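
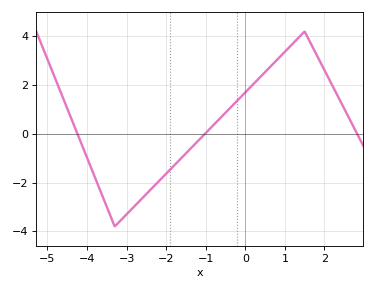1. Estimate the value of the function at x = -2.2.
-2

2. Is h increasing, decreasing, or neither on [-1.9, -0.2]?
increasing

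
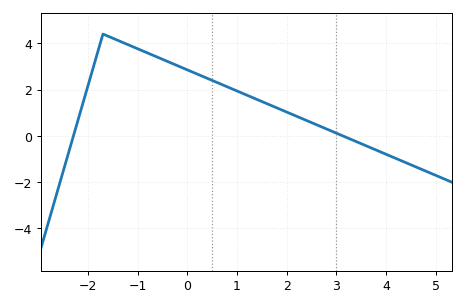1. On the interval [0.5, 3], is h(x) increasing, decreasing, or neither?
decreasing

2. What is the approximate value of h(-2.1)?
1.4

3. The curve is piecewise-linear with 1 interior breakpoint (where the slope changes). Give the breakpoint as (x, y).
(-1.7, 4.4)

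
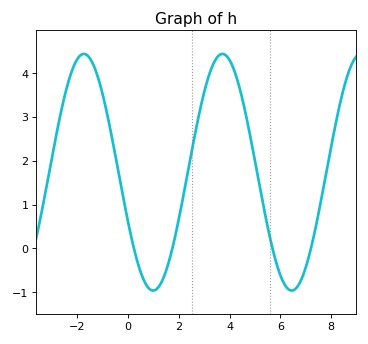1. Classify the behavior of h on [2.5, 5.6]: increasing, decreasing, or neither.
neither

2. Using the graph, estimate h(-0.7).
2.7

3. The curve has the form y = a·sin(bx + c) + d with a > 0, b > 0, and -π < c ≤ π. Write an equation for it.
y = 2.7sin(1.1x - 2.7) + 1.74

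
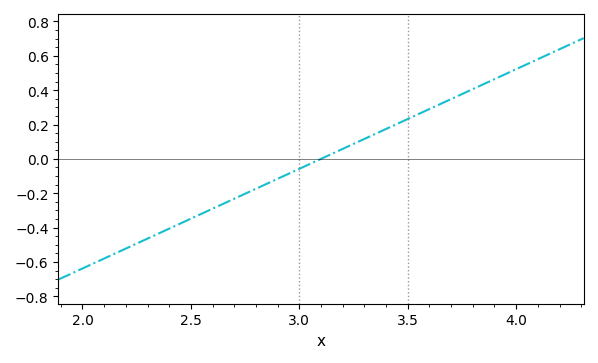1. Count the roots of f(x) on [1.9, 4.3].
1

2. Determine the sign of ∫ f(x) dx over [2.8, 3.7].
positive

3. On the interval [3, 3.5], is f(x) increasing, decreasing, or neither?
increasing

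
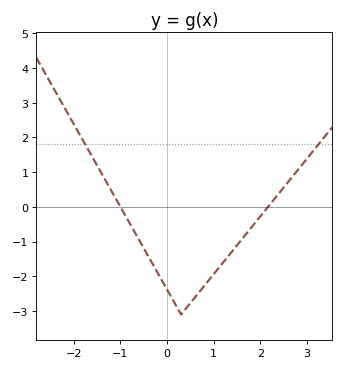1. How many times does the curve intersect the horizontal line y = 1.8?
2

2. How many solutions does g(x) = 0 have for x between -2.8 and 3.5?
2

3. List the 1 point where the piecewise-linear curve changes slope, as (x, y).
(0.3, -3.1)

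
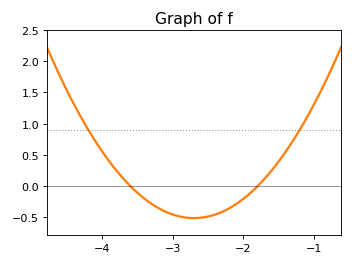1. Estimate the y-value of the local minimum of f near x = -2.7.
-0.51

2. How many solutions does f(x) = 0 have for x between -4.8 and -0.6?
2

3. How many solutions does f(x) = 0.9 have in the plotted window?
2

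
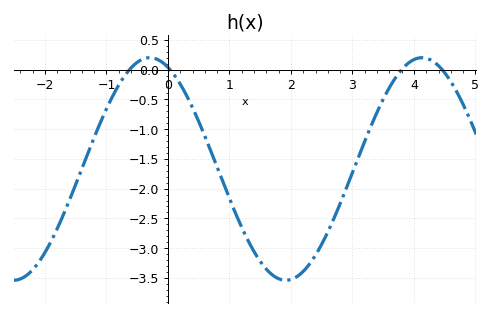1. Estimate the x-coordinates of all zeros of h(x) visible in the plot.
-0.6, 0, 3.8, 4.4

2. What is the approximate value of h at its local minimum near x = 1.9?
-3.55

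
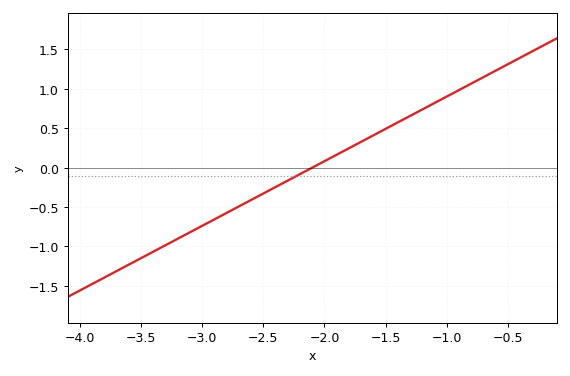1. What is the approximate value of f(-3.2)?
-0.902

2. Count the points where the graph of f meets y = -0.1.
1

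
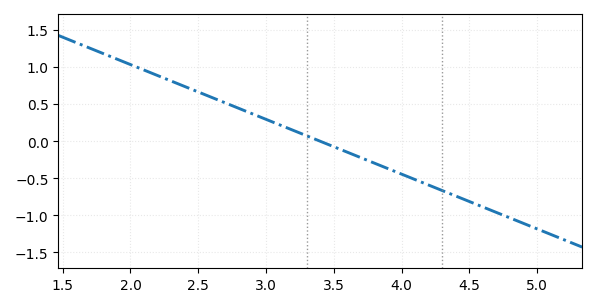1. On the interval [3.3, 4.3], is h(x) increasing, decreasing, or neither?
decreasing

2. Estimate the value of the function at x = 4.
-0.45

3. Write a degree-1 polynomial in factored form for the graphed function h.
y = -0.74(x - 3.4)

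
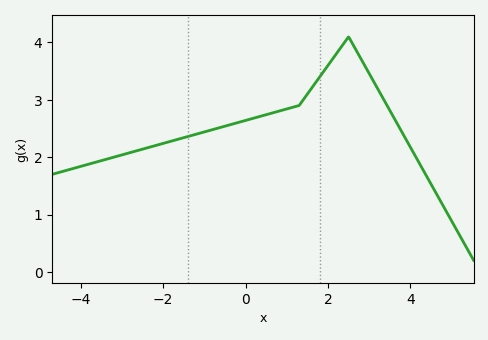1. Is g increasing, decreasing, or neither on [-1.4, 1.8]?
increasing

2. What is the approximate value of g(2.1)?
3.7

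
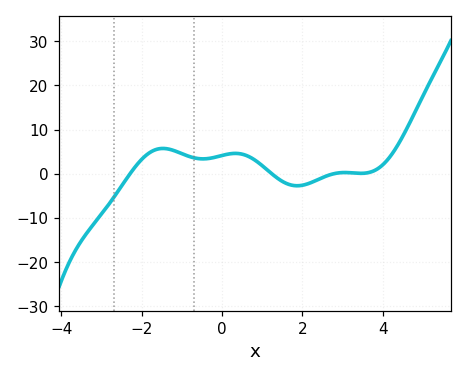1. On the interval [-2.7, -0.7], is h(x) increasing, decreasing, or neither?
neither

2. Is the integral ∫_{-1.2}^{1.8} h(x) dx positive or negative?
positive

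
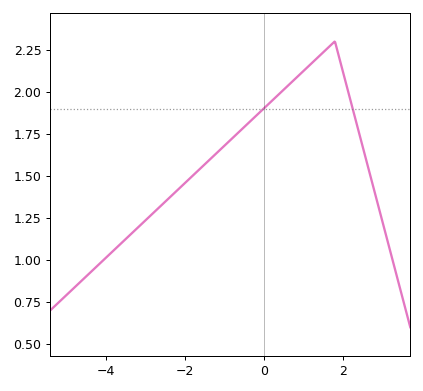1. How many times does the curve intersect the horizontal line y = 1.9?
2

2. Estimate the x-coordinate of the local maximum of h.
1.8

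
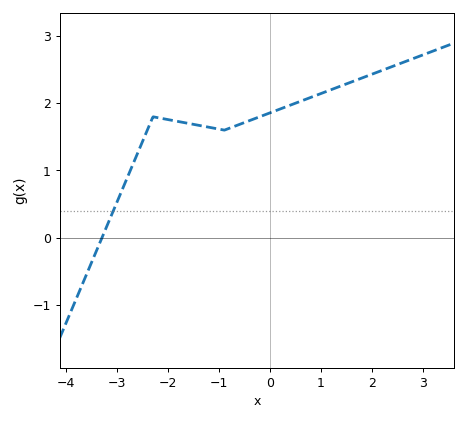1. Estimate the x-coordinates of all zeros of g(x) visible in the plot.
-3.3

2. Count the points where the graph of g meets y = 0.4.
1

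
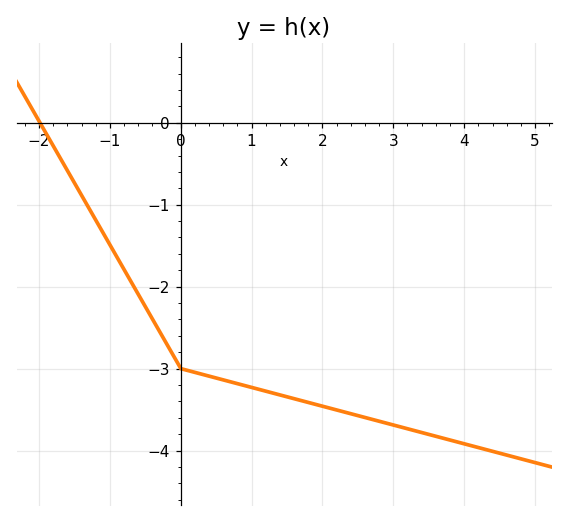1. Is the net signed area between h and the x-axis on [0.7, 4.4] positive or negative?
negative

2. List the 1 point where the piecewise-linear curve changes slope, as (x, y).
(0, -3)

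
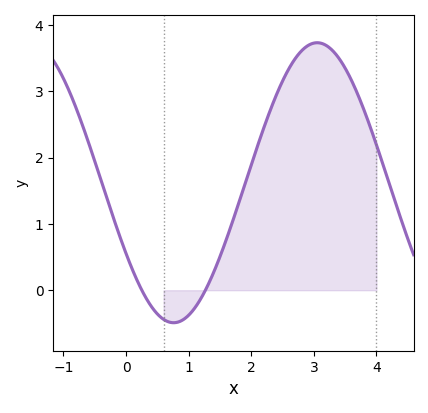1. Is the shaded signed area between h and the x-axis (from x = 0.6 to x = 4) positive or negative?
positive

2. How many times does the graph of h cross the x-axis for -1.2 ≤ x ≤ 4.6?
2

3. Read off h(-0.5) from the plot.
1.9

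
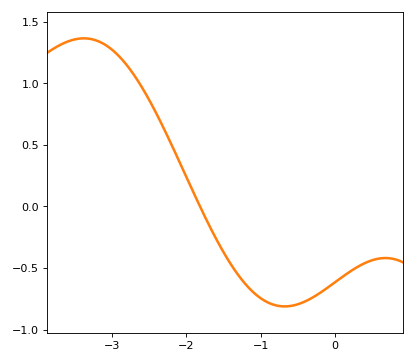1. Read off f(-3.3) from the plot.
1.36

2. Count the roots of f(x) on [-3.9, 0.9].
1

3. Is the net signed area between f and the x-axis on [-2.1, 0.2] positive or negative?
negative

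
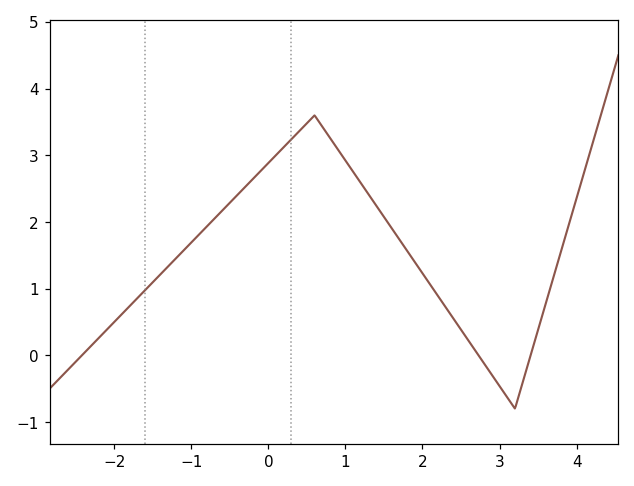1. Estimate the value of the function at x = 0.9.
3.1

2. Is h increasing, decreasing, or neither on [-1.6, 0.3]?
increasing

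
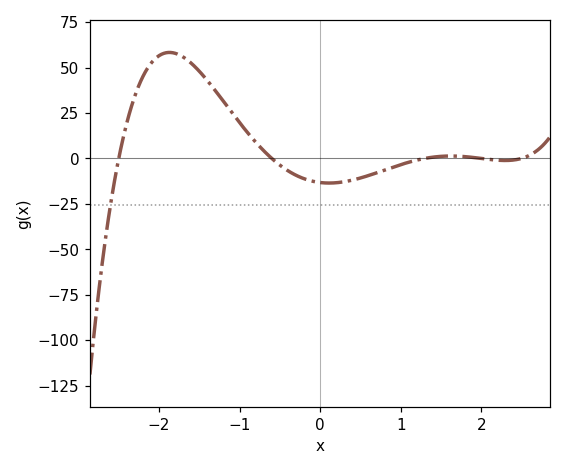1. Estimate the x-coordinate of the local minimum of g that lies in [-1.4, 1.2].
0.111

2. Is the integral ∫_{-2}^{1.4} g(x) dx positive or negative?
positive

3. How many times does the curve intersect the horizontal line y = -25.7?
1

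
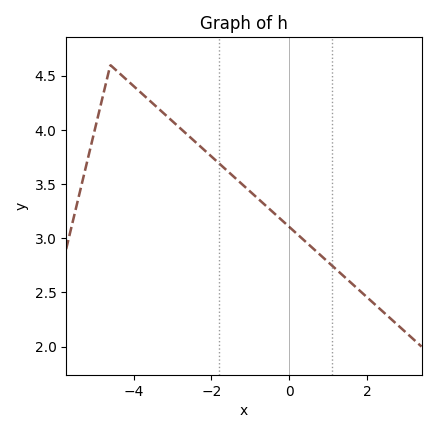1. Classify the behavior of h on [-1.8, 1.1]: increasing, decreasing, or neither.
decreasing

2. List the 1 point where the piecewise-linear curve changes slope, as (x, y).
(-4.6, 4.6)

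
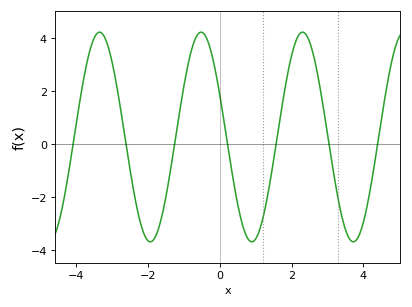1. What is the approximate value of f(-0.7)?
3.93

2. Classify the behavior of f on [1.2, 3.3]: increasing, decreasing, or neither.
neither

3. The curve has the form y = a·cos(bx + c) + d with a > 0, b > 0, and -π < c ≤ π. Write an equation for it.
y = 3.96cos(2.22x + 1.16) + 0.27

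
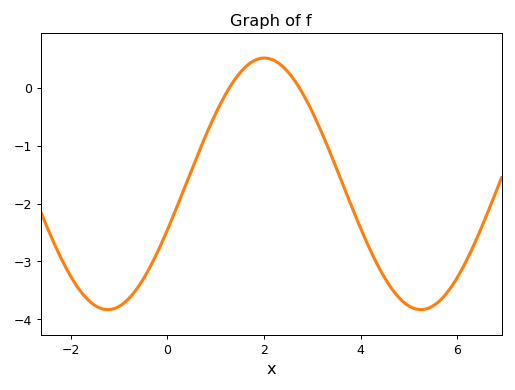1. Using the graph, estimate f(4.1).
-2.6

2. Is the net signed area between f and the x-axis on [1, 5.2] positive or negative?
negative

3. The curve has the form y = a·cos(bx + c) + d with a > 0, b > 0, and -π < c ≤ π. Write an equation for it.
y = 2.17cos(0.97x - 1.9) - 1.66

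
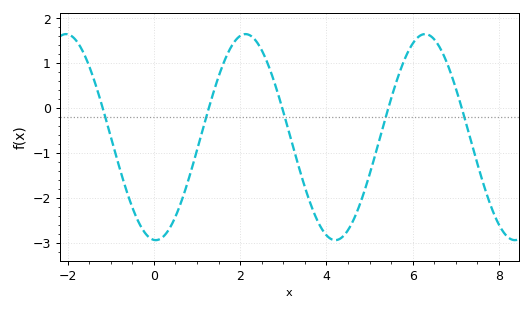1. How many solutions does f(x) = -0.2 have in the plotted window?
5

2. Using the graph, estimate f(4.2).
-2.9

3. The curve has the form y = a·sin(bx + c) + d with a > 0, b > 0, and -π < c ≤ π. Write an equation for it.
y = 2.29sin(1.5x - 1.6) - 0.64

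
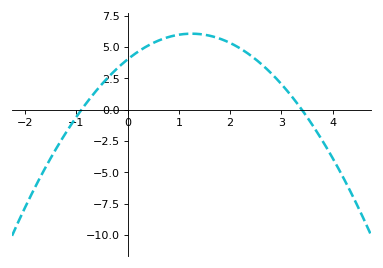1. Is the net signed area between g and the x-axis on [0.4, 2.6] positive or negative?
positive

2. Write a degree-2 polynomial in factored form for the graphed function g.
y = -1.31(x + 0.9)(x - 3.4)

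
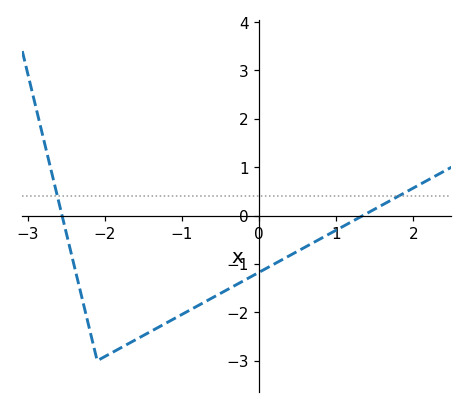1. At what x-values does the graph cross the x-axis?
-2.56, 1.34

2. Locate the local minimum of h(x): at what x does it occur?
-2.1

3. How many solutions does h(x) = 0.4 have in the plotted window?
2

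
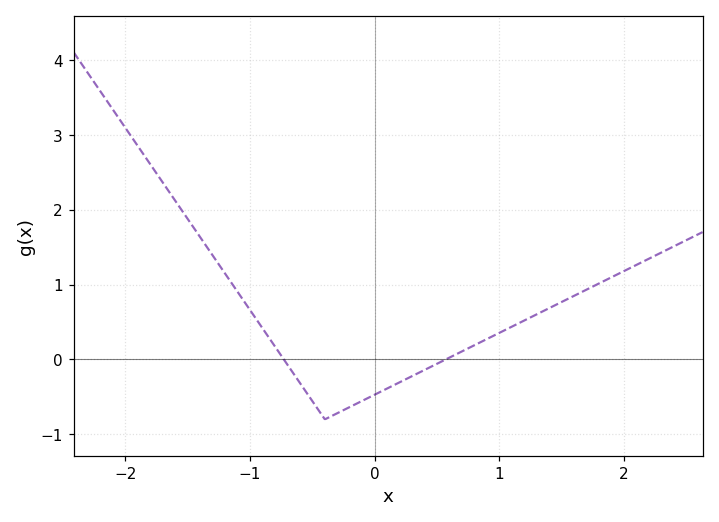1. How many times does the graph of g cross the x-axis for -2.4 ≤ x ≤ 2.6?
2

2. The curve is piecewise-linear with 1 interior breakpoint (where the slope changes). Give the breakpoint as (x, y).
(-0.4, -0.8)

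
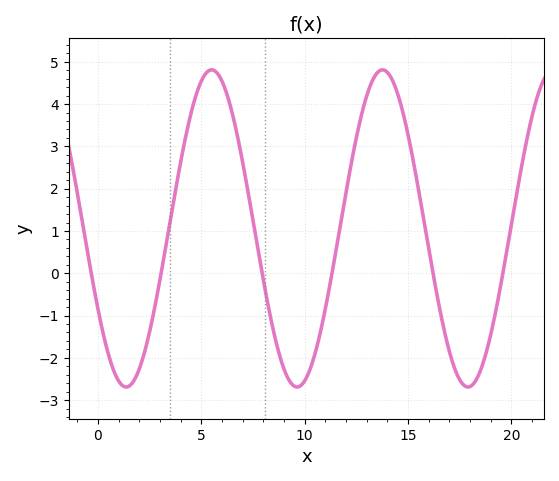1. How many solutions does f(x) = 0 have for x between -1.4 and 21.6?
6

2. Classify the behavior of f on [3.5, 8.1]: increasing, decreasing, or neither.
neither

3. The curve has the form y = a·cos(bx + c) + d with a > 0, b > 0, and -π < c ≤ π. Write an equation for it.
y = 3.75cos(0.76x + 2.1) + 1.06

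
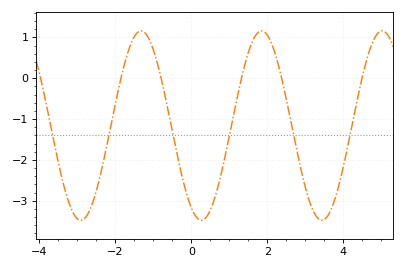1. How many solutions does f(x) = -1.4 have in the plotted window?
6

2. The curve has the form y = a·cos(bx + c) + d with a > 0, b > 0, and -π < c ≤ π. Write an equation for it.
y = 2.32cos(1.98x + 2.62) - 1.16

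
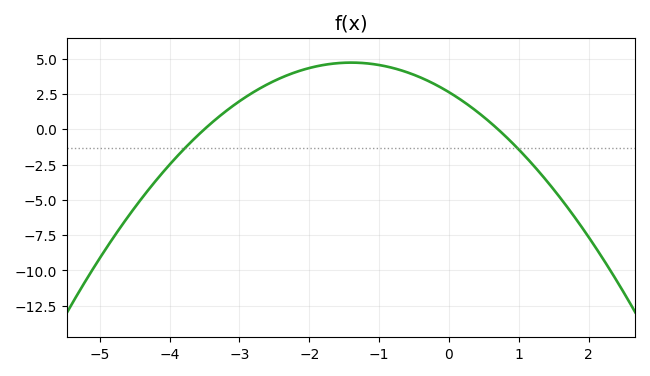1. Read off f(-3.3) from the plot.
0.856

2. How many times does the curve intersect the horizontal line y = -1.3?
2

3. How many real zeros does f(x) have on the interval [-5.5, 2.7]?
2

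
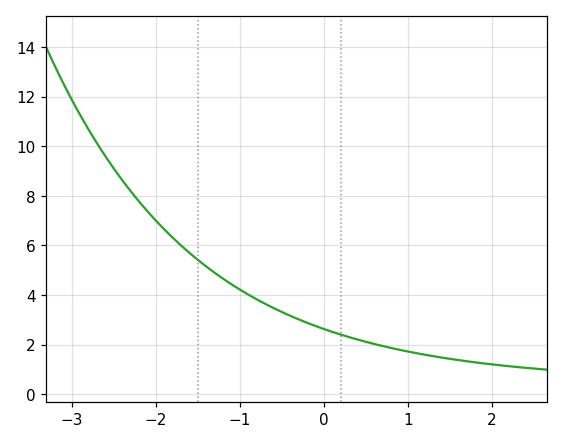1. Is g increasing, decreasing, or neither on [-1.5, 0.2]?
decreasing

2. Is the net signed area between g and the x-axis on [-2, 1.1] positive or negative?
positive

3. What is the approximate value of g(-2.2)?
7.78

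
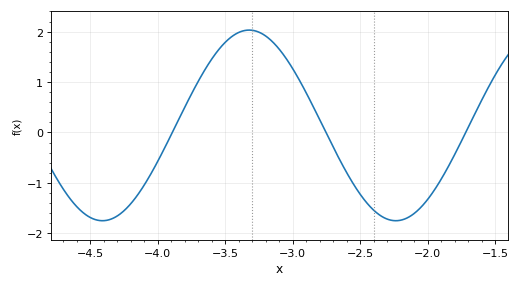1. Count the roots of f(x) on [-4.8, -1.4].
3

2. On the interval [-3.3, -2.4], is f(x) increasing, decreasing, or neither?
decreasing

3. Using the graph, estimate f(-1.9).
-0.925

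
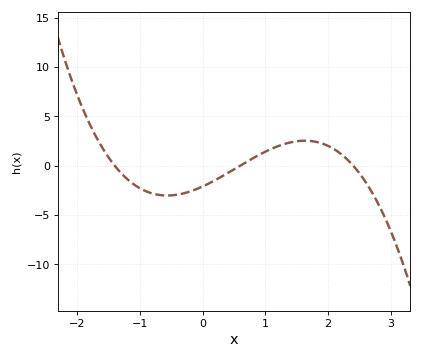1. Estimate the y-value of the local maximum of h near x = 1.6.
2.5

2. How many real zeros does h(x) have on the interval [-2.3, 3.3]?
3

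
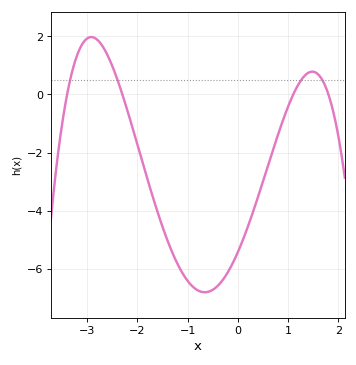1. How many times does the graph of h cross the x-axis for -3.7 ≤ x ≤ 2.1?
4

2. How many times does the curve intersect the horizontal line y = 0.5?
4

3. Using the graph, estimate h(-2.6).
1.37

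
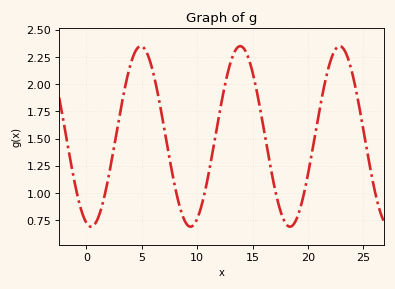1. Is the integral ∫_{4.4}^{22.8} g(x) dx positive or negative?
positive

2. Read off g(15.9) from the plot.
1.65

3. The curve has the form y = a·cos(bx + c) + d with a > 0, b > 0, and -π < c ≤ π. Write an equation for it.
y = 0.83cos(0.7x + 2.85) + 1.52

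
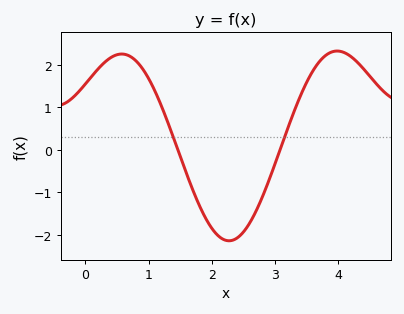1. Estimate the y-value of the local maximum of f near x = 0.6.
2.3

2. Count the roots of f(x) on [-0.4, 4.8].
2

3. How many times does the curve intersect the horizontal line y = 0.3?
2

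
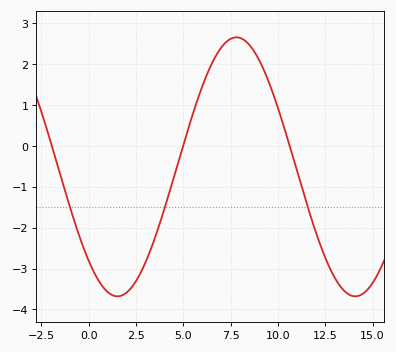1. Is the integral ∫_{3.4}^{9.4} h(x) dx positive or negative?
positive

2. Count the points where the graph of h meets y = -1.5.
3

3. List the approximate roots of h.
-1.95, 4.98, 10.6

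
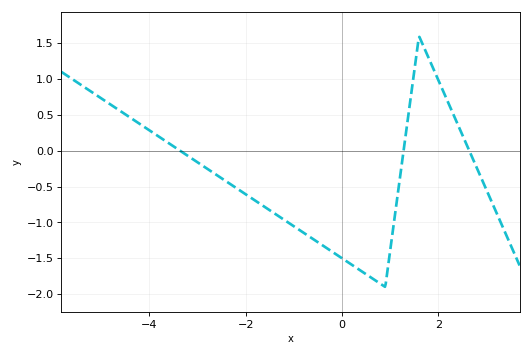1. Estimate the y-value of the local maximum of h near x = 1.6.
1.6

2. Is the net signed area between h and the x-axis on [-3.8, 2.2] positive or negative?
negative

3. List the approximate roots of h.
-3.36, 1.28, 2.64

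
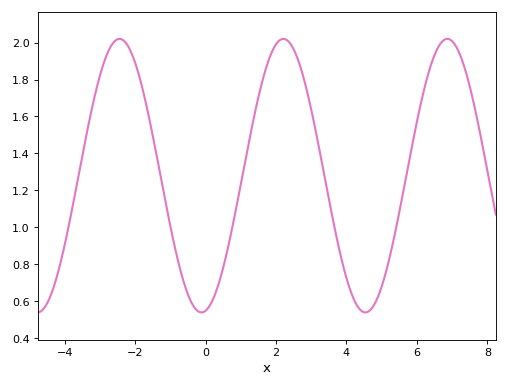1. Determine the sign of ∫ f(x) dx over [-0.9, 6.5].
positive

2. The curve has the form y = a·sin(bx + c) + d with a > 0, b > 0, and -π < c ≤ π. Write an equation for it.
y = 0.74sin(1.4x - 1.4) + 1.28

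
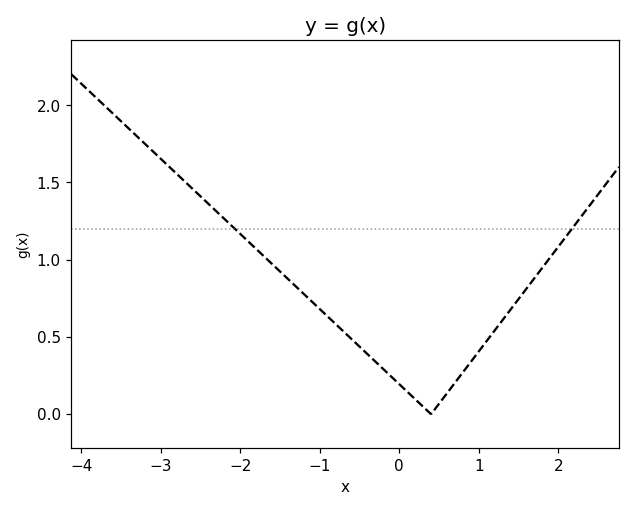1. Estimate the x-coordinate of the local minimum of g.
0.4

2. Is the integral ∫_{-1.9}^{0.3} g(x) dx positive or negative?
positive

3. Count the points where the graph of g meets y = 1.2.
2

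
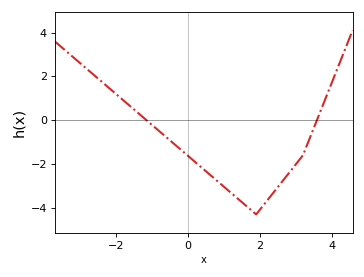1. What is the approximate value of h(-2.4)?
1.77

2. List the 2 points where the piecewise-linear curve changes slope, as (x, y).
(1.9, -4.3); (3.2, -1.6)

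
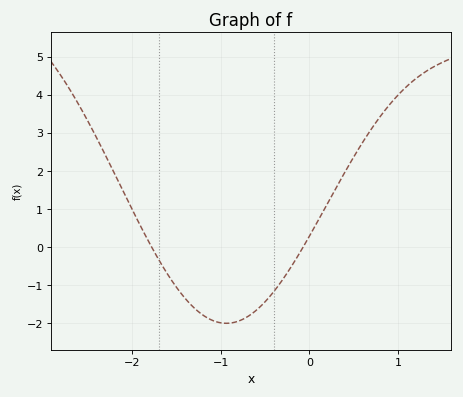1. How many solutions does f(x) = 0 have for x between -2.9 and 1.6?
2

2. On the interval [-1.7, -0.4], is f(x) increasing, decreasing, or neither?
neither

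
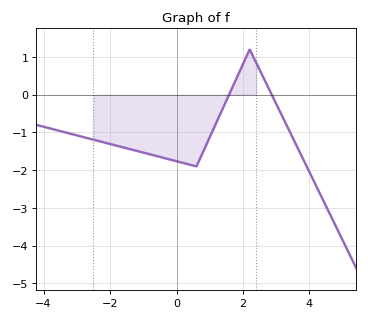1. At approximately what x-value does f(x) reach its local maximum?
2.2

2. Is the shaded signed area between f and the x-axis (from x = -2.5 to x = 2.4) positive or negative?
negative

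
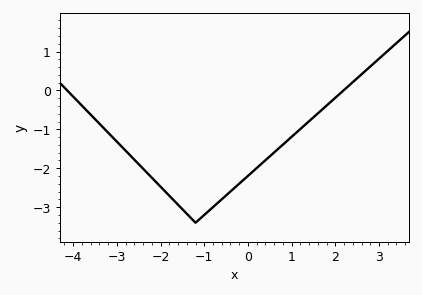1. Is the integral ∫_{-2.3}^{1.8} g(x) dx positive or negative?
negative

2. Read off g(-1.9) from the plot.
-2.59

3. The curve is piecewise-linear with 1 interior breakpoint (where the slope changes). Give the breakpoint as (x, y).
(-1.2, -3.4)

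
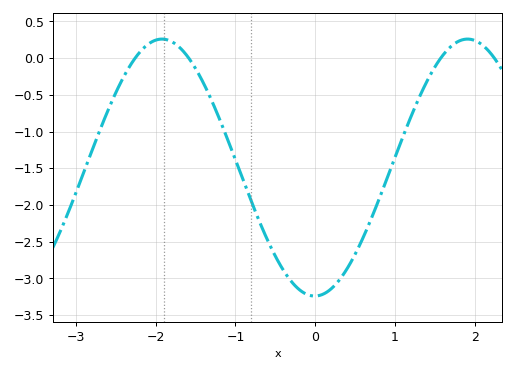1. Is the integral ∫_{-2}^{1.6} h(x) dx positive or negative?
negative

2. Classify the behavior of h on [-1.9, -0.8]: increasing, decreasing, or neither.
decreasing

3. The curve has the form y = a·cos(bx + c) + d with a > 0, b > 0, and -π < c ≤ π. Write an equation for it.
y = 1.75cos(1.6x - 3.1) - 1.49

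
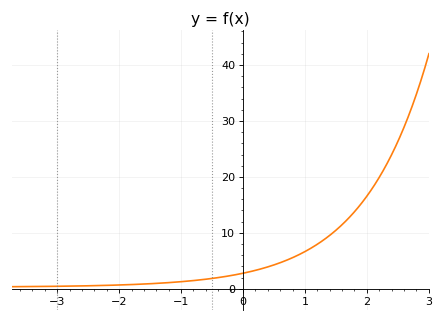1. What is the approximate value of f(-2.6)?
0.525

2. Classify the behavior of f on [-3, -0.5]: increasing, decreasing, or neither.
increasing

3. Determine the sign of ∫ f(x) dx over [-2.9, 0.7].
positive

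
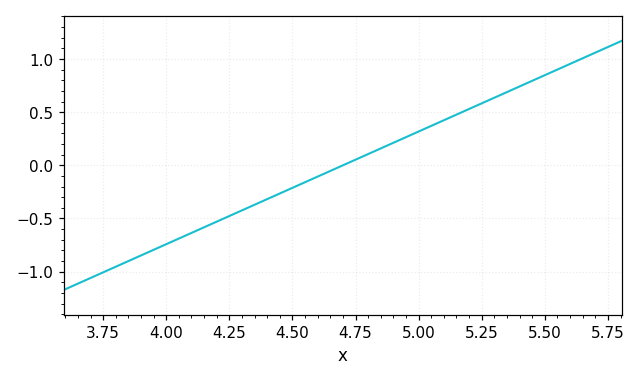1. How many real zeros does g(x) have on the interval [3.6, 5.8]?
1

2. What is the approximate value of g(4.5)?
-0.2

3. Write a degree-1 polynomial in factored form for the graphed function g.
y = 1.06(x - 4.7)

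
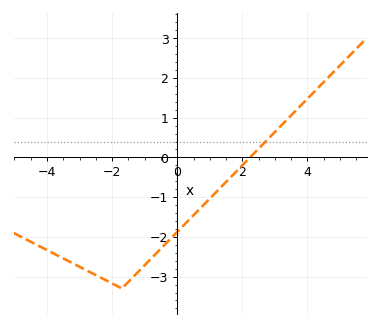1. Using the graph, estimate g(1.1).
-1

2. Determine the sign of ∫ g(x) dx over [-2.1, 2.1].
negative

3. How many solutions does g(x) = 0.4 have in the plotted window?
1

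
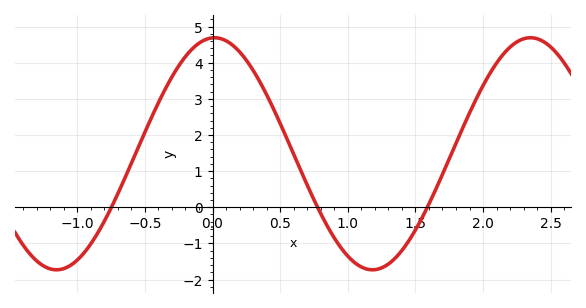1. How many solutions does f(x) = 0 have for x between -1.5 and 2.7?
3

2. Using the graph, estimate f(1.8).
1.8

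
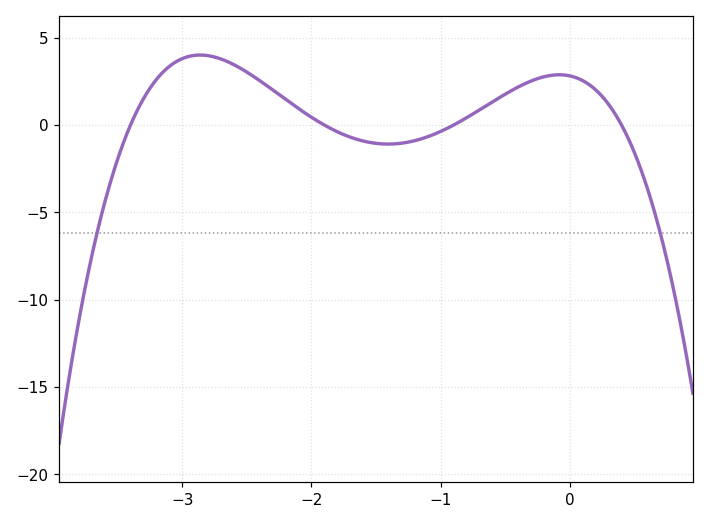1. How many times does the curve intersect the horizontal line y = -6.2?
2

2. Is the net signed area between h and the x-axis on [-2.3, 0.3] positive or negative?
positive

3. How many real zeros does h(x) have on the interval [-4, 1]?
4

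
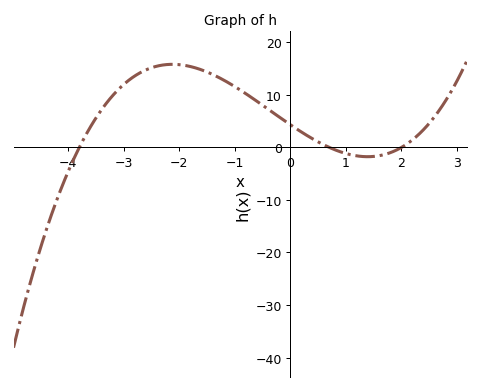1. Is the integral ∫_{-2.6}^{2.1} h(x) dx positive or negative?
positive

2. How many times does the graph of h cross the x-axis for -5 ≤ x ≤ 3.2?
3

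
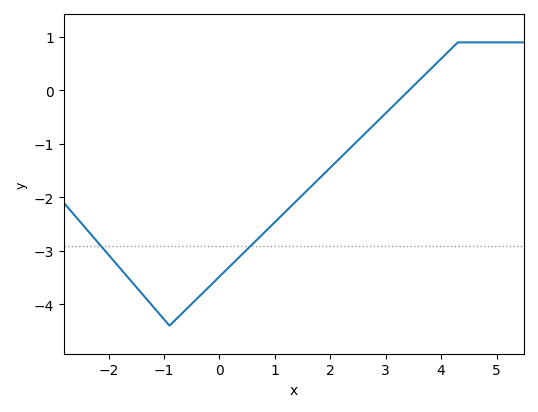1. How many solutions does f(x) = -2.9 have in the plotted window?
2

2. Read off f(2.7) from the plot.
-0.7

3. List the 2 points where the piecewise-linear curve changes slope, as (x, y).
(-0.9, -4.4); (4.3, 0.9)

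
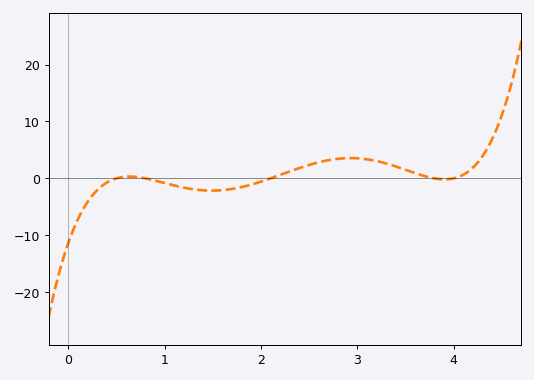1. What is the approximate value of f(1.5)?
-2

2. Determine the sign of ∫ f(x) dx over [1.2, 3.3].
positive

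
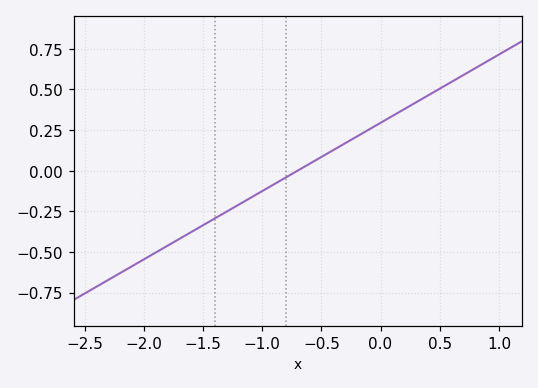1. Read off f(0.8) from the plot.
0.63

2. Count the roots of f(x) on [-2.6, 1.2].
1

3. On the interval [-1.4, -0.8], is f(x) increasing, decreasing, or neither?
increasing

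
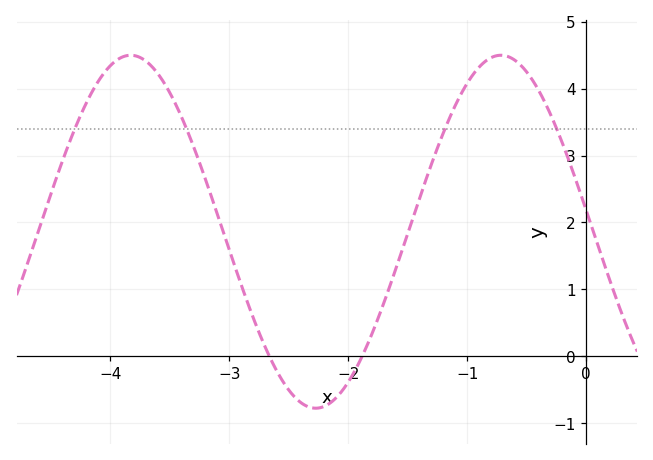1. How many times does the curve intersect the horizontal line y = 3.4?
4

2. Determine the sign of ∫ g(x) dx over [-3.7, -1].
positive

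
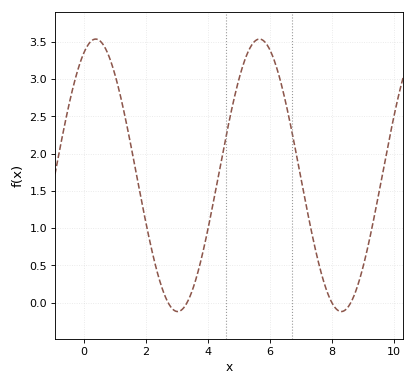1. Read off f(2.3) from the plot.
0.521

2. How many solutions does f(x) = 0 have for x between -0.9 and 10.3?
4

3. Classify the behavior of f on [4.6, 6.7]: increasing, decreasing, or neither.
neither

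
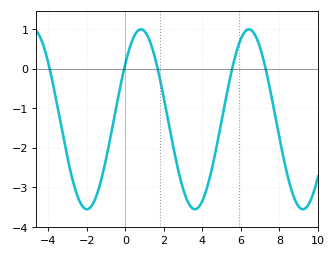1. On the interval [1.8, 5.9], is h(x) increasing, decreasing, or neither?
neither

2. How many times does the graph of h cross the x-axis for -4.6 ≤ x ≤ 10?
5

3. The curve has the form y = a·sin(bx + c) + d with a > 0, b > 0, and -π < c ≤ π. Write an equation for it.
y = 2.27sin(1.1x + 0.67) - 1.28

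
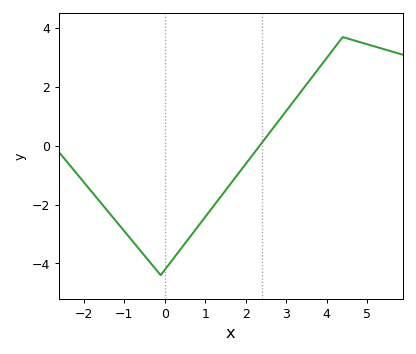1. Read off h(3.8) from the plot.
2.62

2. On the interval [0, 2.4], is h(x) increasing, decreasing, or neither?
increasing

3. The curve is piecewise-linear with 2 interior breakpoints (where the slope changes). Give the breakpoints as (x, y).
(-0.1, -4.4); (4.4, 3.7)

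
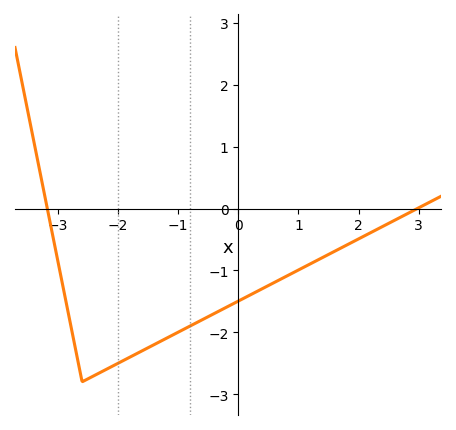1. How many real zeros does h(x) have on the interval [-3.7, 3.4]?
2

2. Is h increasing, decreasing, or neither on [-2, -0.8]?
increasing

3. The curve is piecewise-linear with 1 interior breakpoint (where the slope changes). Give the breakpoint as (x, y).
(-2.6, -2.8)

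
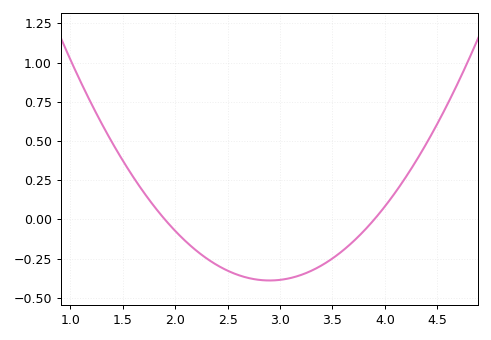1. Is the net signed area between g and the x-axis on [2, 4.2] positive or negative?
negative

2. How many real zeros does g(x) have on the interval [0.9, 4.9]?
2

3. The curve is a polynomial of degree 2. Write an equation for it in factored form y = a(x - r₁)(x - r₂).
y = 0.39(x - 1.9)(x - 3.9)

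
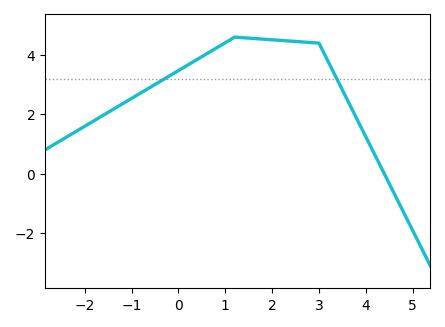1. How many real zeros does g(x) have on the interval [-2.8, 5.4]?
1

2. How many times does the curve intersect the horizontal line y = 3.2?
2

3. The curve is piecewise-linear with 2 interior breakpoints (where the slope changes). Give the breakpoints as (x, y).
(1.2, 4.6); (3, 4.4)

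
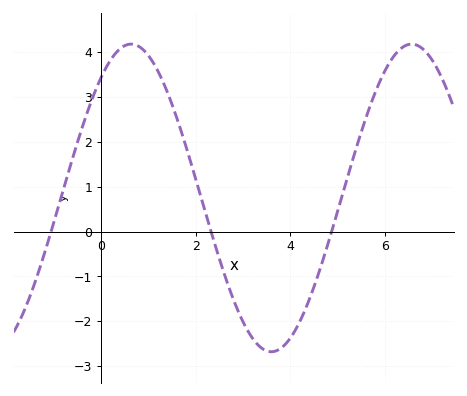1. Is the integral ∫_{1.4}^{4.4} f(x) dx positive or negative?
negative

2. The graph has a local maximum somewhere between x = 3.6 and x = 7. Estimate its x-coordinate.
6.6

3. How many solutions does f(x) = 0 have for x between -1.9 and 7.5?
3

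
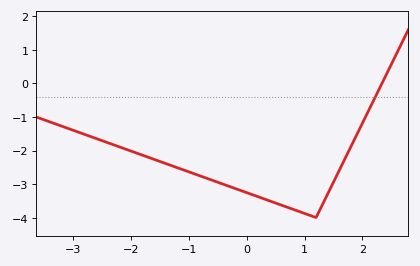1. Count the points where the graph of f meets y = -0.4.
1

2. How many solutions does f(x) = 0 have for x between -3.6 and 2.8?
1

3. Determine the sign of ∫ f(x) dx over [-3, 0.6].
negative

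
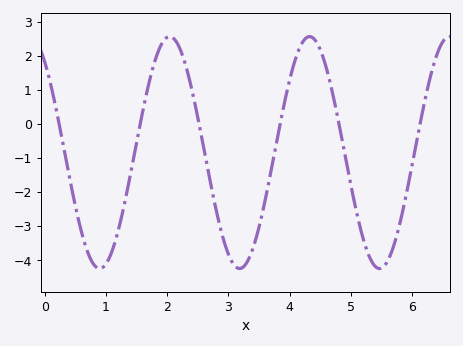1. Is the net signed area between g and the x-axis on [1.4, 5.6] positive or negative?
negative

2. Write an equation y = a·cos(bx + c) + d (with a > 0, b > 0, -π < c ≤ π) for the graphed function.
y = 3.4cos(2.8x + 0.67) - 0.84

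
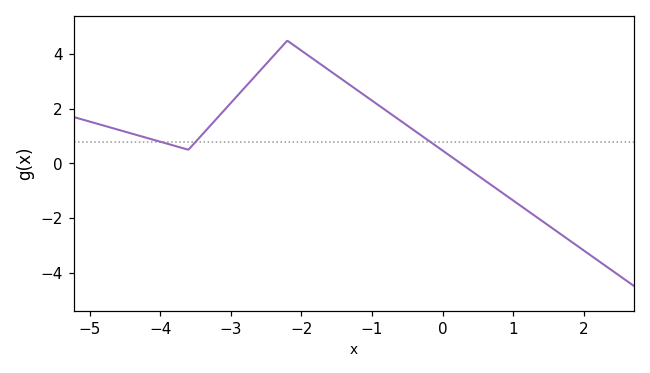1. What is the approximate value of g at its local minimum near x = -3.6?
0.502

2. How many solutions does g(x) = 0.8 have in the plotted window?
3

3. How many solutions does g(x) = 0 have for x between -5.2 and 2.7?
1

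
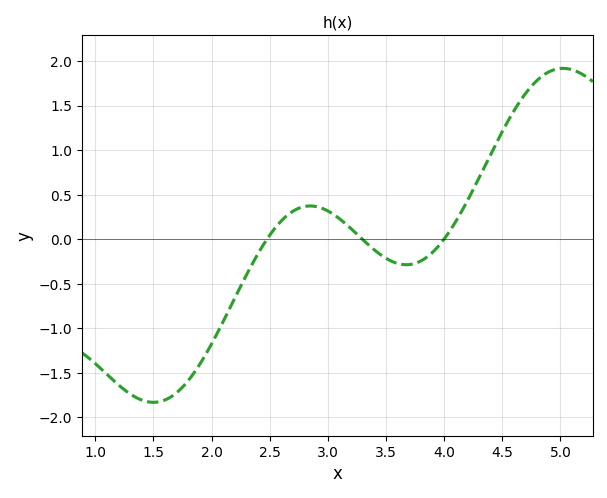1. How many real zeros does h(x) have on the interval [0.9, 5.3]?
3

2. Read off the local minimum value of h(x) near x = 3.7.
-0.3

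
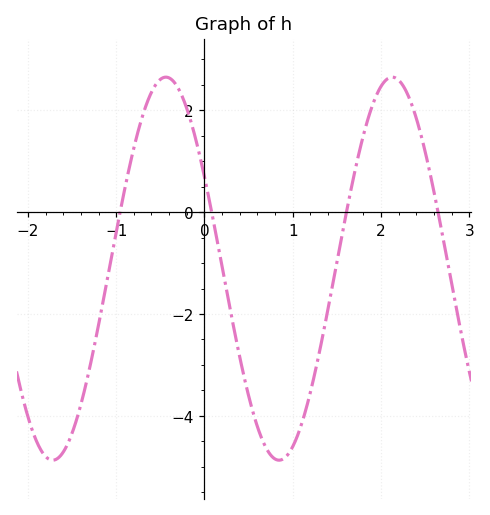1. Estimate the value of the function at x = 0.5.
-3.6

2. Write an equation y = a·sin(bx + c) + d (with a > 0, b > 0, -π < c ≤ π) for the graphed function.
y = 3.76sin(2.5x + 2.6) - 1.11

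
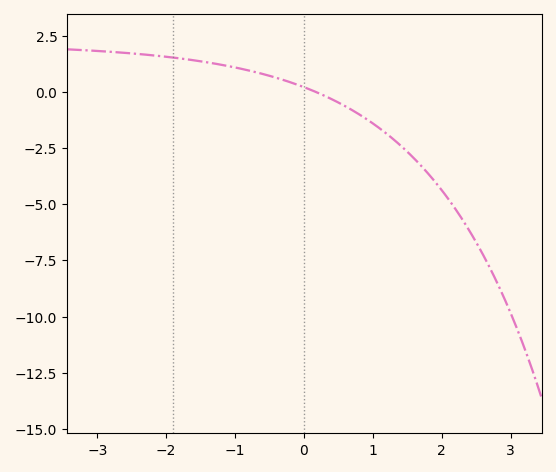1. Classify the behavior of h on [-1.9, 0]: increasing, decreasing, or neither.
decreasing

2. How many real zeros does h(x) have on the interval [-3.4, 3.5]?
1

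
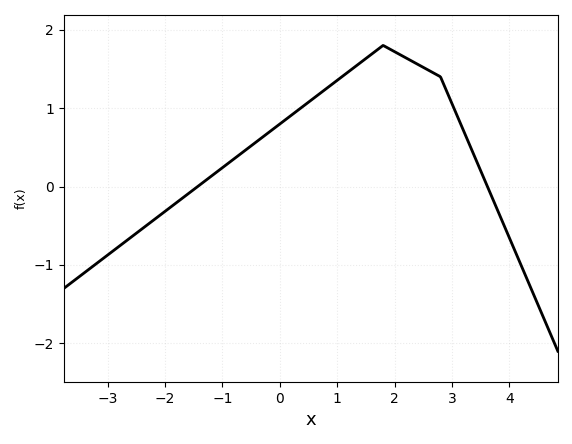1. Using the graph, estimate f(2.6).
1.5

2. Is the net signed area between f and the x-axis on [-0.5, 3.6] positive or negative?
positive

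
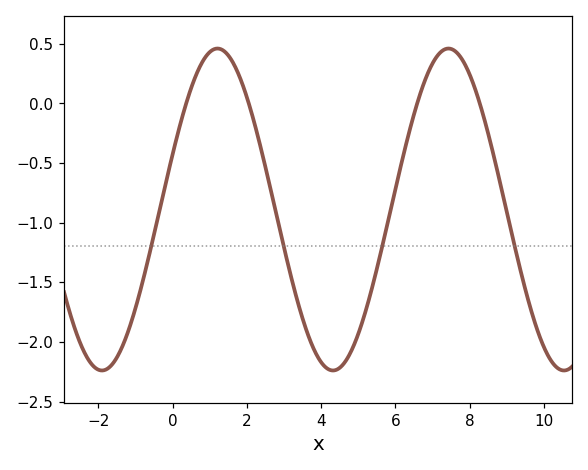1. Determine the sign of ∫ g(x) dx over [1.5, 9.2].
negative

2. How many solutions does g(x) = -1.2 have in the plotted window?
4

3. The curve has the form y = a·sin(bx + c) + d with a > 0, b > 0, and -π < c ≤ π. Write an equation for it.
y = 1.35sin(1x + 0.35) - 0.89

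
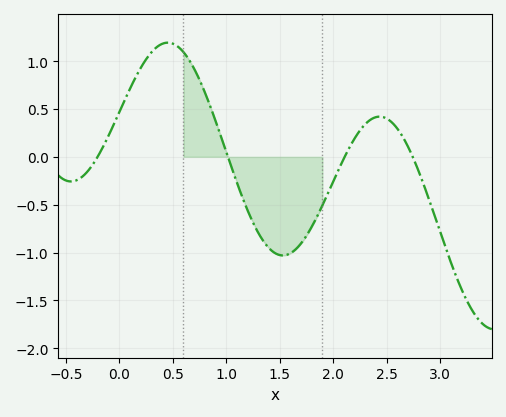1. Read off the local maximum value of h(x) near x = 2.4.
0.42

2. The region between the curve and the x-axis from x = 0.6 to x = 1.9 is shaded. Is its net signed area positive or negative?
negative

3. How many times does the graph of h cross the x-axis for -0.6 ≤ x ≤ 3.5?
4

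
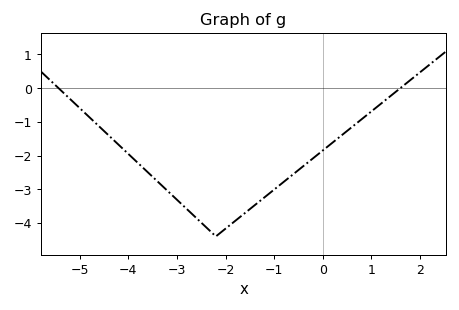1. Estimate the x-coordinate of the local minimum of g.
-2.2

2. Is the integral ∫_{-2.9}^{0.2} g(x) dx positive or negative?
negative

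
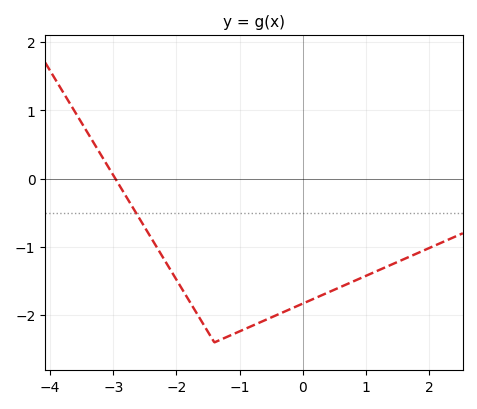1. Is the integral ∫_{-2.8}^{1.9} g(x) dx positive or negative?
negative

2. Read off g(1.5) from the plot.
-1.22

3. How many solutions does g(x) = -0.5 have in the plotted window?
1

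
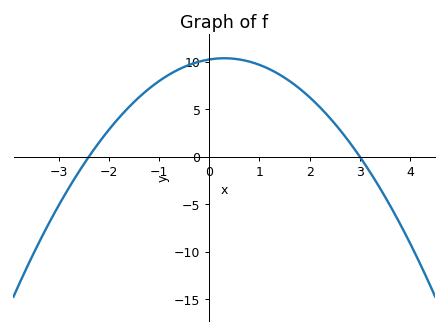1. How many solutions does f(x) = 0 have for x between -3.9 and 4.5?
2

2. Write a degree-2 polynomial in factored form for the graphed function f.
y = -1.42(x + 2.4)(x - 3)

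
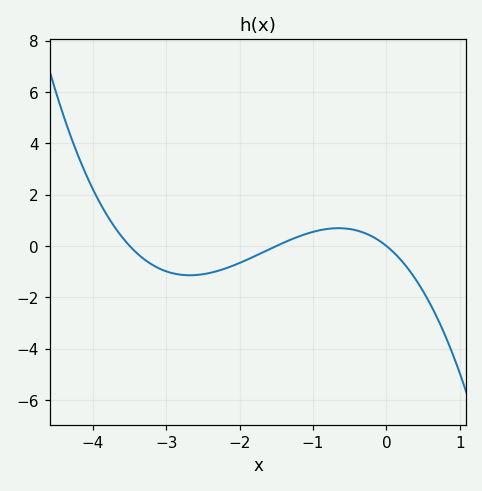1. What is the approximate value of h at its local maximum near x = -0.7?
0.6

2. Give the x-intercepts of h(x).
-3.5, -1.5, 0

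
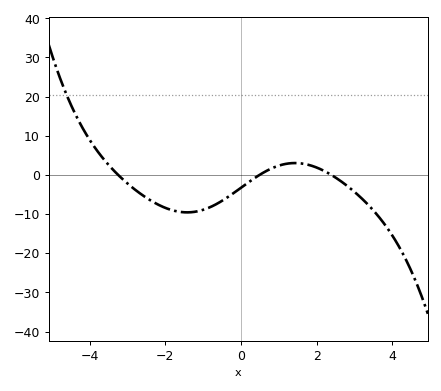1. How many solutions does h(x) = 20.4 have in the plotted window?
1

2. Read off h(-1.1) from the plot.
-9.16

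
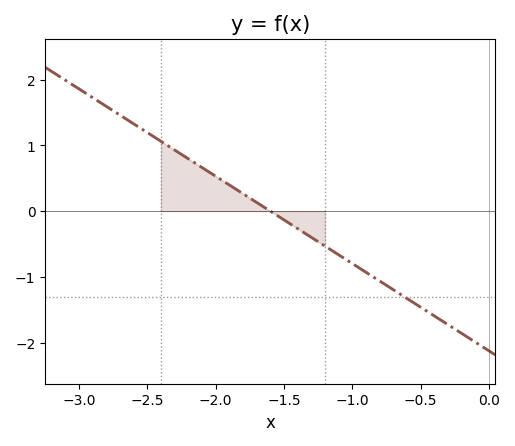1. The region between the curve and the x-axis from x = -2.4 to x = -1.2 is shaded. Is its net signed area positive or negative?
positive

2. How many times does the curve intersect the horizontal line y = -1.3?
1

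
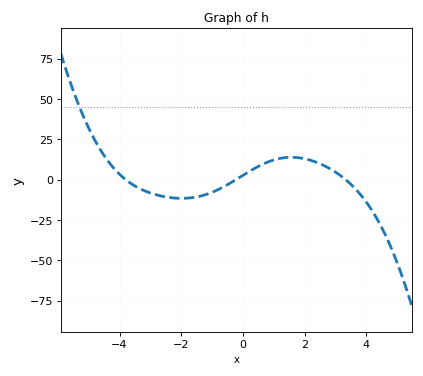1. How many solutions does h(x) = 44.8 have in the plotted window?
1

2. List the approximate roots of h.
-3.8, -0.2, 3.4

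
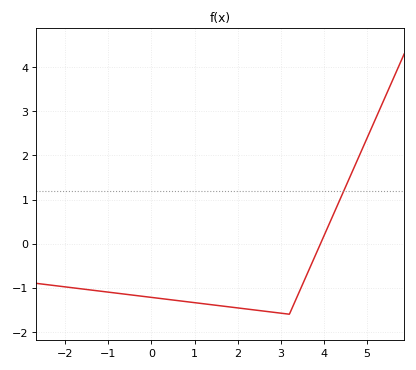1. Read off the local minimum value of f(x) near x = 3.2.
-1.6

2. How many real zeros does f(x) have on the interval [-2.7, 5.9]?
1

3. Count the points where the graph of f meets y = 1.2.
1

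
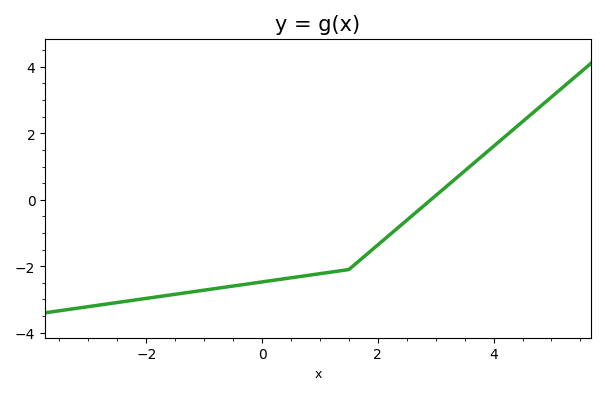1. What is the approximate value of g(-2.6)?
-3.1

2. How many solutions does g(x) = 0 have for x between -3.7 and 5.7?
1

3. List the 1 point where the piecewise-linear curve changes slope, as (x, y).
(1.5, -2.1)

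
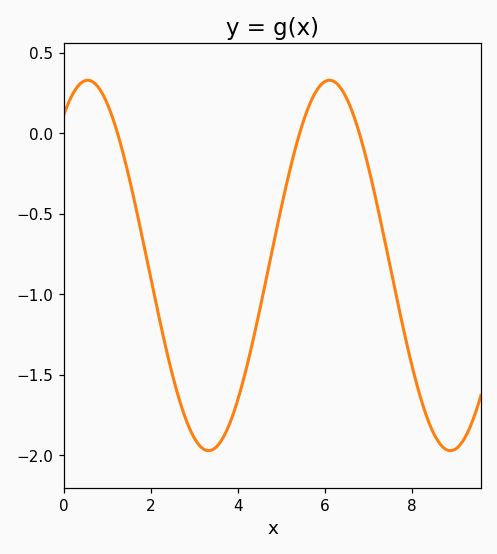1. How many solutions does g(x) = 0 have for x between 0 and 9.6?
3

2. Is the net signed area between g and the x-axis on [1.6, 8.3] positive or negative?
negative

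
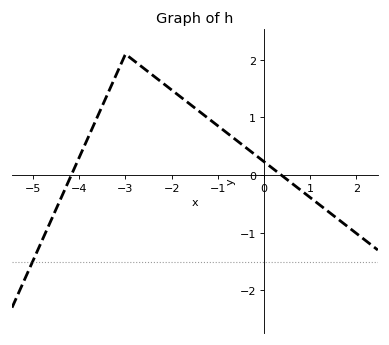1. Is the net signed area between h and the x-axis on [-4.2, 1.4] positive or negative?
positive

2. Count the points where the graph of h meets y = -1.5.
1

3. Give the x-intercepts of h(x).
-4.17, 0.376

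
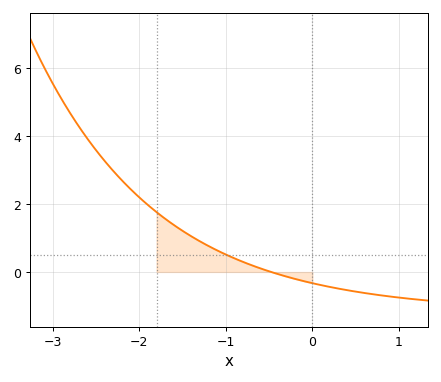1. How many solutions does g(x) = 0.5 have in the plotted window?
1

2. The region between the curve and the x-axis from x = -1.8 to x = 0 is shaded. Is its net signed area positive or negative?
positive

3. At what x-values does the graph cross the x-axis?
-0.5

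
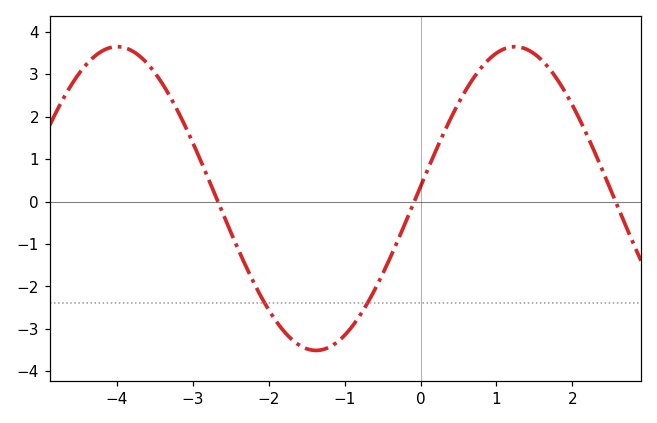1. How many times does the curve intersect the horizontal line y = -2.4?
2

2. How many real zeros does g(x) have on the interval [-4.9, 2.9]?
3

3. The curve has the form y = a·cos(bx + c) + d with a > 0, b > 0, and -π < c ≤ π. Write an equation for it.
y = 3.58cos(1.2x - 1.5) + 0.07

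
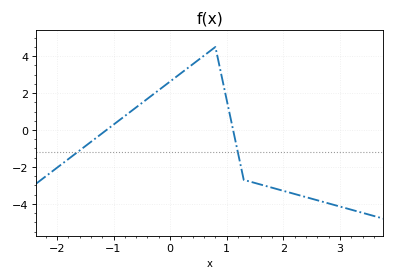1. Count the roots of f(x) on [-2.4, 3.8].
2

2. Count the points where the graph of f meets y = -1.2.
2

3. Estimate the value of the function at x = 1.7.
-3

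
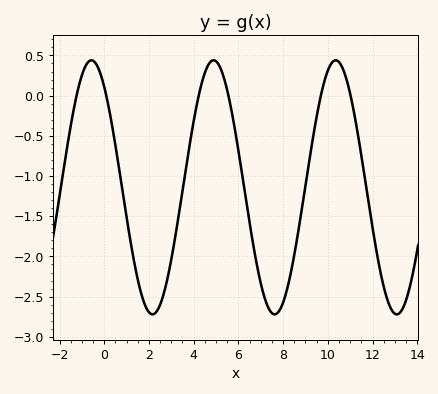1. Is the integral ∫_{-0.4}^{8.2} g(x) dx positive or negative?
negative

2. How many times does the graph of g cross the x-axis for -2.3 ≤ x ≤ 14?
6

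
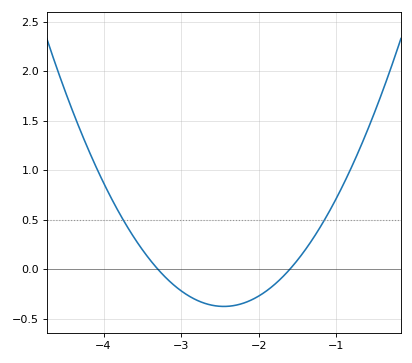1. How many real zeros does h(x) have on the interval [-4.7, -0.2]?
2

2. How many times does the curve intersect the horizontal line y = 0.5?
2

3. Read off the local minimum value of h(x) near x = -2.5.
-0.4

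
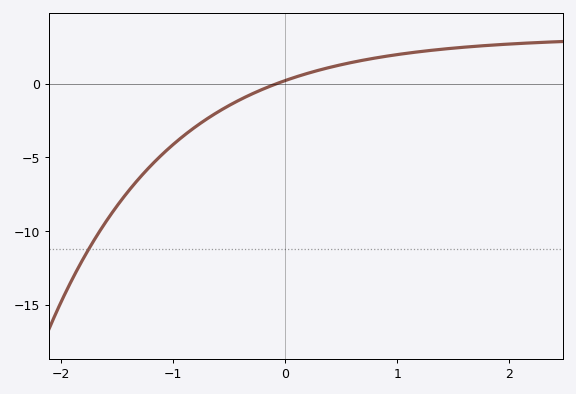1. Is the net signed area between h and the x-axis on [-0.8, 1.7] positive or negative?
positive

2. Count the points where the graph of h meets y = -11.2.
1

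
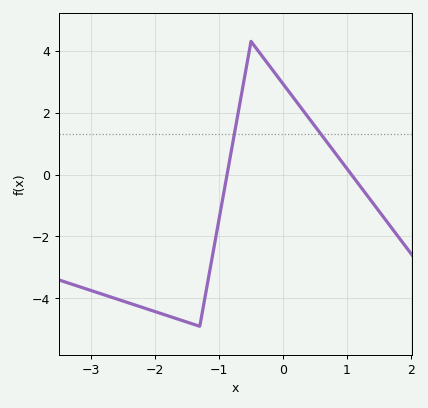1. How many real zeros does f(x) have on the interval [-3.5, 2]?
2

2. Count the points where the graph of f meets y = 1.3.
2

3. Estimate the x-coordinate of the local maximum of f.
-0.5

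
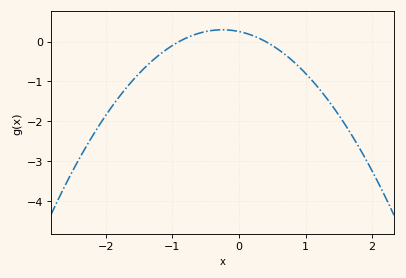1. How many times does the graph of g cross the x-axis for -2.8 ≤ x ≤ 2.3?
2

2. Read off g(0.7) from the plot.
-0.336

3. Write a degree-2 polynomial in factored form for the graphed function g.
y = -0.7(x + 0.9)(x - 0.4)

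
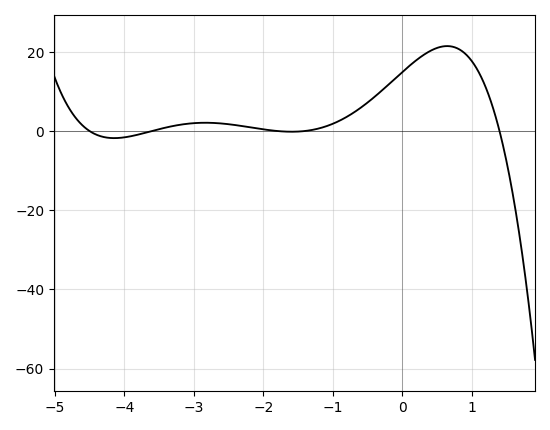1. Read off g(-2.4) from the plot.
1.49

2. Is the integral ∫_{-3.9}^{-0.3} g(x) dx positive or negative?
positive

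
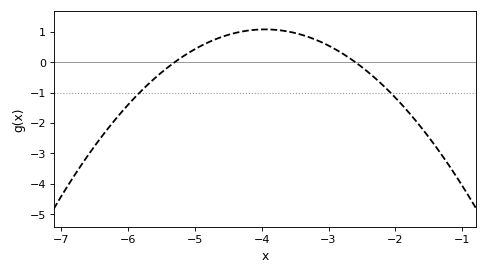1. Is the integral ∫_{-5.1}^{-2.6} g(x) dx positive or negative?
positive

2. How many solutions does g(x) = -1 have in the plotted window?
2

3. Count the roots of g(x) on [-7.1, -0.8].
2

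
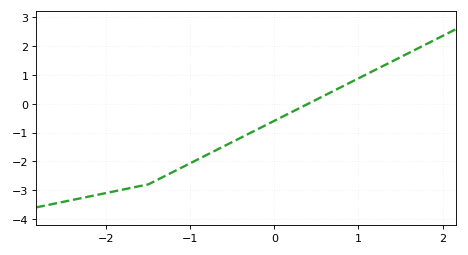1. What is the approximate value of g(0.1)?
-0.442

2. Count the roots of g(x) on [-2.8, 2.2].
1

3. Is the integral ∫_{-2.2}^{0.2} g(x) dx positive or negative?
negative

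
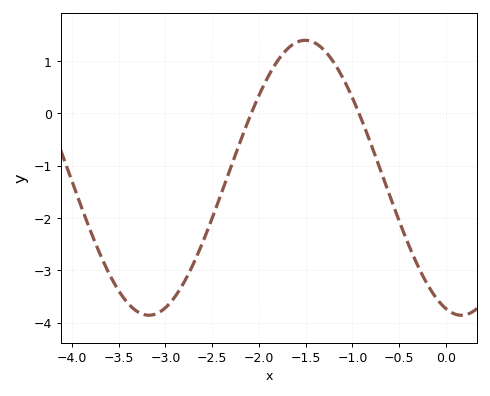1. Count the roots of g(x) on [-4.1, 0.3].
2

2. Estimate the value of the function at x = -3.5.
-3.4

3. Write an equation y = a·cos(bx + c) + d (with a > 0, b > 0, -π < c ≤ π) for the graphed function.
y = 2.63cos(1.9x + 2.8) - 1.23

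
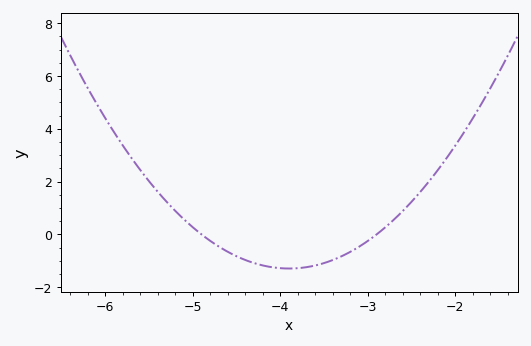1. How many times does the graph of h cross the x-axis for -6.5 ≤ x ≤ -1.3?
2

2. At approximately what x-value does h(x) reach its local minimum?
-3.9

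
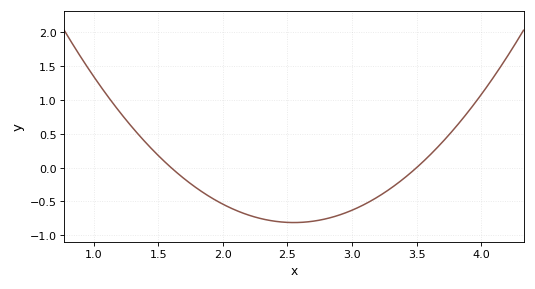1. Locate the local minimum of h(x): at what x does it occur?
2.55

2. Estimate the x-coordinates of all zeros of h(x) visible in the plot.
1.6, 3.5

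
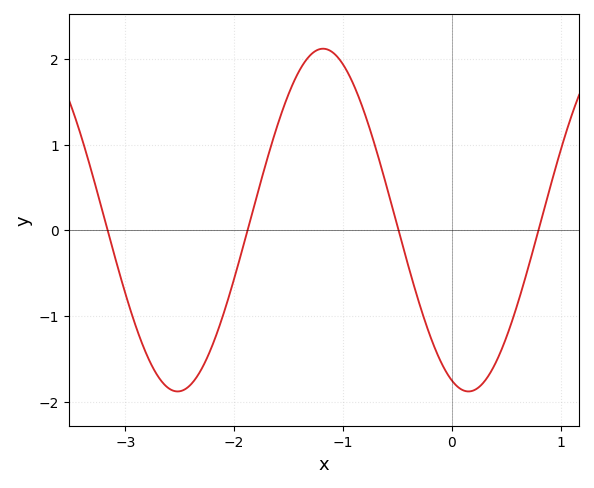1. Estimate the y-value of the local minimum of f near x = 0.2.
-1.9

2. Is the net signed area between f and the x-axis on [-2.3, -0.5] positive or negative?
positive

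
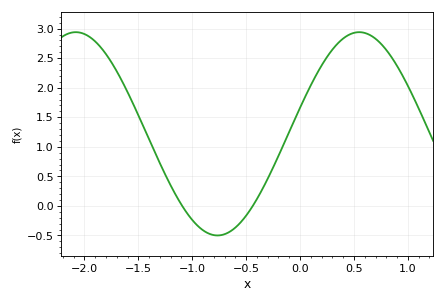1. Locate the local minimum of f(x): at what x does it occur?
-0.766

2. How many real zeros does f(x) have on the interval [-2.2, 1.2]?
2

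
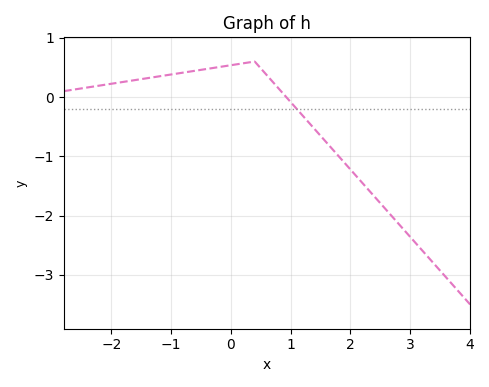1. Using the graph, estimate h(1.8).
-0.992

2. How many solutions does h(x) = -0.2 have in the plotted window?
1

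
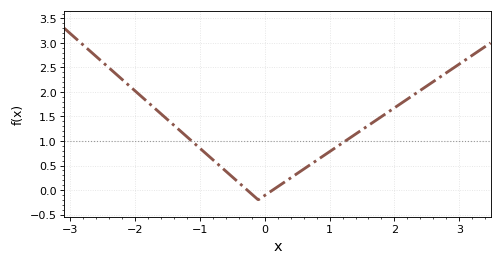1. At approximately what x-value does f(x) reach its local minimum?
-0.1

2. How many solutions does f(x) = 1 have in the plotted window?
2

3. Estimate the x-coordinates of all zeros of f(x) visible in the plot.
-0.3, 0.1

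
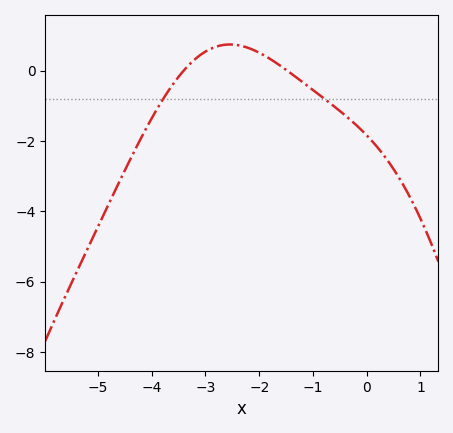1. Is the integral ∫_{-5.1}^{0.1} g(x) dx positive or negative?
negative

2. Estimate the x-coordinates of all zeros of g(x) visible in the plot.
-3.4, -1.5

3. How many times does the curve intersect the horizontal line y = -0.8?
2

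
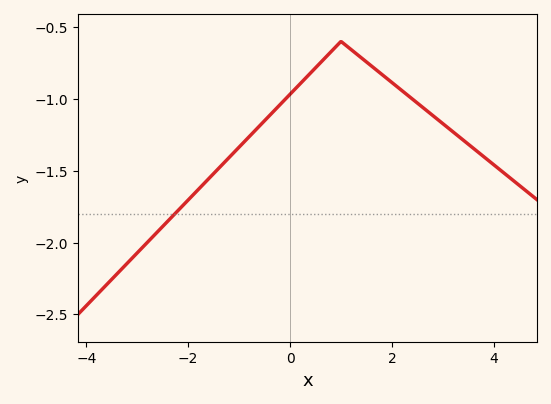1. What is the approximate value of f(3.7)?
-1.37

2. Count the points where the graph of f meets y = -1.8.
1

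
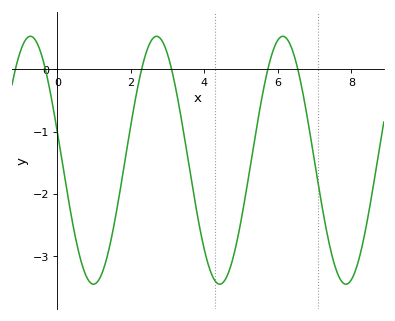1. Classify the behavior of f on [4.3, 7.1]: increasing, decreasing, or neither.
neither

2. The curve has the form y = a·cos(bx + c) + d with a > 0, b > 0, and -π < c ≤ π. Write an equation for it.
y = 1.99cos(1.8x + 1.3) - 1.46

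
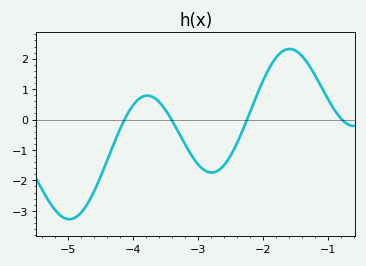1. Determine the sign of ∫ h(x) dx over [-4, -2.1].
negative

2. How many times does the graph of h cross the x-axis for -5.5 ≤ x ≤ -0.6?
4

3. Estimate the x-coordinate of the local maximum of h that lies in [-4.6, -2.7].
-3.78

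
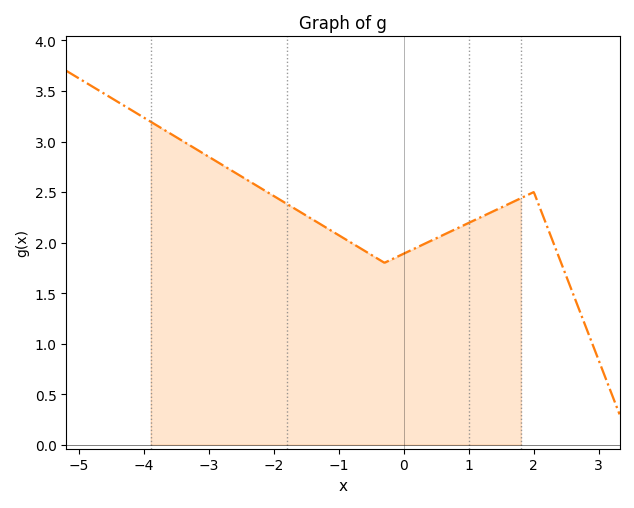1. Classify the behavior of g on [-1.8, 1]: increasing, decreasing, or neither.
neither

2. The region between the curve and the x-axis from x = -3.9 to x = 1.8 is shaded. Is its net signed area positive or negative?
positive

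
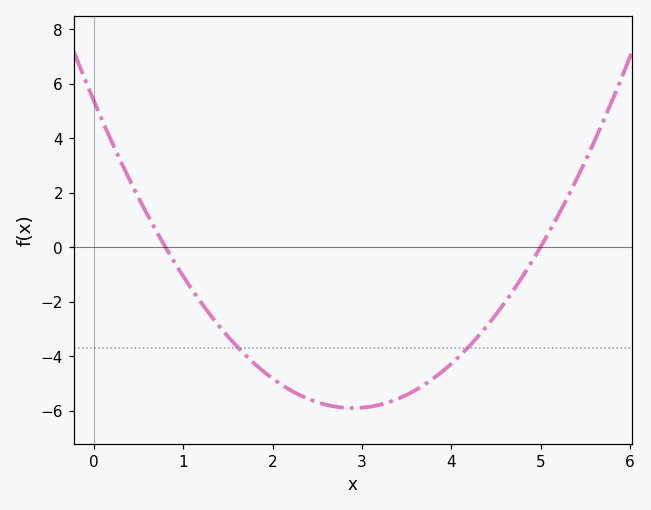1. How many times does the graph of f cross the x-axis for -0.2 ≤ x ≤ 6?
2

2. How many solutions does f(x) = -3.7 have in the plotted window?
2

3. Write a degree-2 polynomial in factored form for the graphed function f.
y = 1.34(x - 0.8)(x - 5)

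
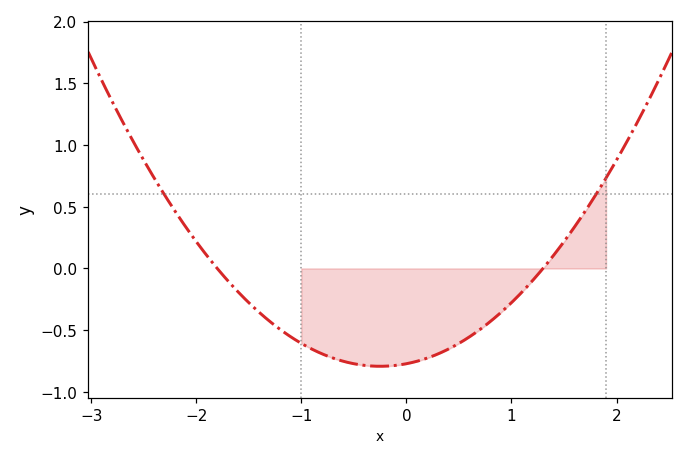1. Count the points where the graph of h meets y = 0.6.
2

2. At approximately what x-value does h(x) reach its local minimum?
-0.2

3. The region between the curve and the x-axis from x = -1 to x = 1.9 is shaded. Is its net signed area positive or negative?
negative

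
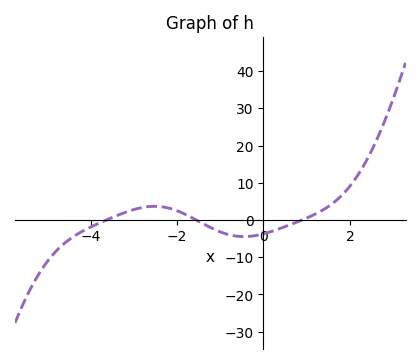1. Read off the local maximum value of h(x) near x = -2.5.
3.68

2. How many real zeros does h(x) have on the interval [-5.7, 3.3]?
3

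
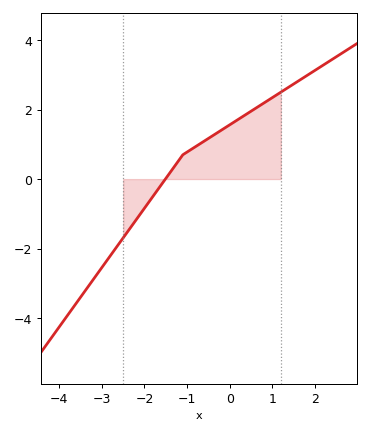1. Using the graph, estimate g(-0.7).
1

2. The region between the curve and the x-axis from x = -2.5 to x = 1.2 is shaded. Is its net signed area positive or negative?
positive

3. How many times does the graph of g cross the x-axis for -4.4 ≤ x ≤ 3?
1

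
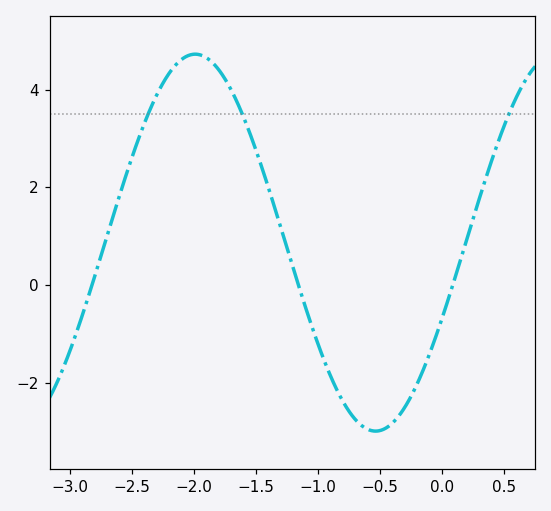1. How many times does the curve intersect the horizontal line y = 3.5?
3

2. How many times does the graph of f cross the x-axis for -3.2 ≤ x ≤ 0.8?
3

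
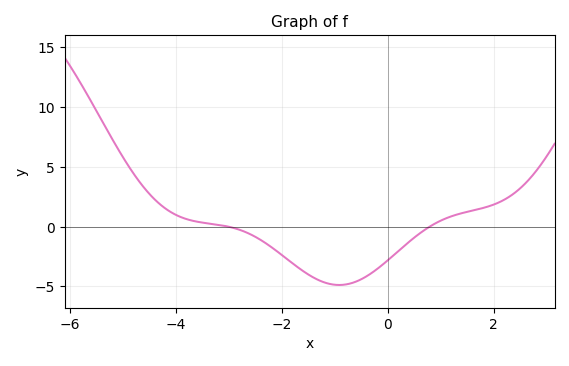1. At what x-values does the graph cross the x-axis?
-3, 0.8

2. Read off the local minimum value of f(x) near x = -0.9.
-5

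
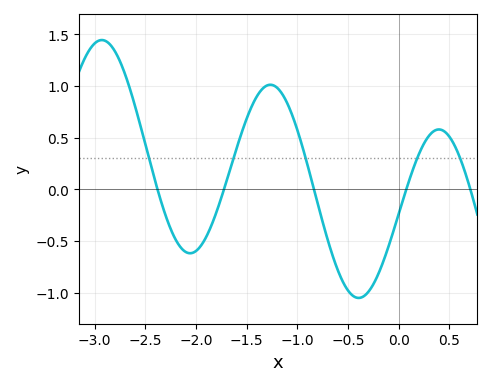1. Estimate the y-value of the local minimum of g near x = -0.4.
-1.05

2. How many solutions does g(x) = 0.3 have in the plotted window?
5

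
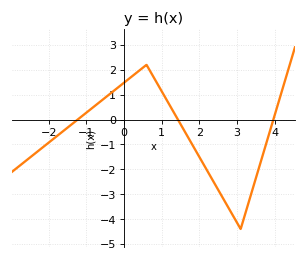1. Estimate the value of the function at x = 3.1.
-4.4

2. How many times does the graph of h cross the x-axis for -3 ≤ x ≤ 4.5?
3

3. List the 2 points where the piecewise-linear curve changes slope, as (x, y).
(0.6, 2.2); (3.1, -4.4)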